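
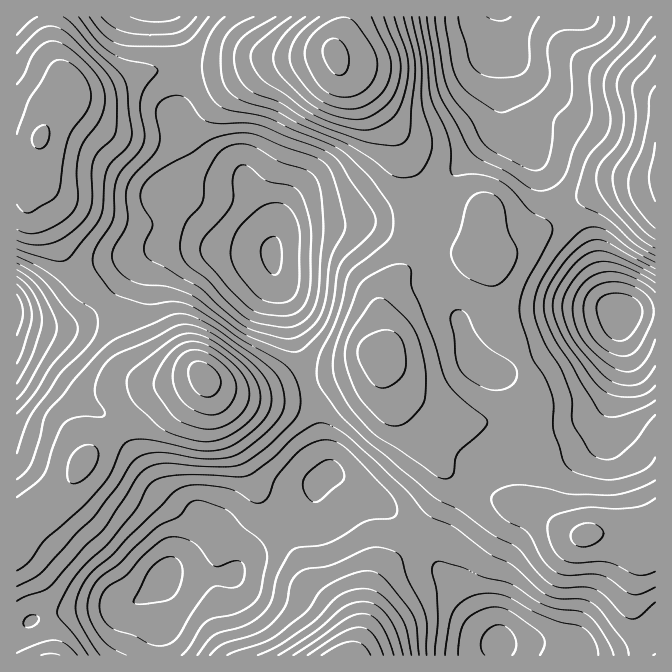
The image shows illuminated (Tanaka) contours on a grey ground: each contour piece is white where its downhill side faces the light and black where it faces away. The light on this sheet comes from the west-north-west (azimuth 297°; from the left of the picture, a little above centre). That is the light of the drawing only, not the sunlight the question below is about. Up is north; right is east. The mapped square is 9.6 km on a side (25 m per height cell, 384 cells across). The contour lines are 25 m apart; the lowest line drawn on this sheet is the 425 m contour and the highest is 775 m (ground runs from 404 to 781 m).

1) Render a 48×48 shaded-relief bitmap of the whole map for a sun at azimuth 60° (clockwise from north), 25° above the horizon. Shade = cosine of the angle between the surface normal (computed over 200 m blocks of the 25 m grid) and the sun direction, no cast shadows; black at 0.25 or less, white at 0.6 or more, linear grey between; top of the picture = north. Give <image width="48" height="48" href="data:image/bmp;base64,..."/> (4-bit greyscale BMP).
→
<image width="48" height="48" href="data:image/bmp;base64,Qk32BAAAAAAAAHYAAAAoAAAAMAAAADAAAAABAAQAAAAAAIAEAAATCwAAEwsAABAAAAAAAAAAAAAAABEREQAiIiIAMzMzAERERABVVVUAZmZmAHd3dwCIiIgAmZmZAKqqqgC7u7sAzMzMAN3d3QDu7u4A////AHib3cuqmGVXiId2d5rN7u26mHZWd1MjV4ib3cqql2VomId2Z4q93dy6mHVVZkIkaHeKzcqZh2Z4h3ZmZnm93dy5h1RERDIkeHeKvLmIh2Z4h2VmZnm93cuodkMzNDM1eHeJu6iIh2Z4hlRWZnm8zLqXZUMiNENEZ3eJqpiJh2Z4dkRXeImru6mHZUMiNFREVoiZmYiZh1VndUVniIiaqph2VVQiNFVEZpmZmImZhlVnZVVoiIiJmZdmVUMzNFZmZ5iImImYhlVmZVZ4iHeJmIdlREQzRWd3eIiIiJmYhmd2ZWeIh3eIh2ZUREVVVoiIiIeIiJmZh4dmVXiId3iIdVVERVZneJmZmHd3iZmZiIdlVXiIh3h2VERVZmeImZqpiHd3eJmph3VURomZh3dkMzRnd4iJmZqZiGZmeJqpdlREV4mYh2VCI0V4iIiImqqYh1VVeJqXZDM0Z4iYdlMiJFeIiIeImqmId1VWeJmGUyNFeIiIdTESNXiIiHd4mqmHdlVWeZh1QzRWeImIZCETV3h4iHeJqqmIdlVXiIdlRERXiZmYdCI0Z4iIiIiJqqmIdlVnd3ZVRERXmrupdCJGeIiZmYiJqqqZiFVWZmVVRERprMy5ZDNGeJmqqYiJq7u6mERVZlZlVEWLzuy5ZDNXiaq6qYeJvM3Kh0RWZmZ2VFe9/+y4VDNXibu6h2aKve3KdkRWZmd3ZWrf/+yoVDRomru5dmeb3v7JdTRVZWeId4z//9ynVDV4m8uoZWis7/24ZDNFVWeIeK3//suXUzV4q8uXZnm97tyoVBEjRWeIiL3/7bqWQjV4q7qHZorN7cuXUwASRniZmb3u3Ll1MiRpqqmGZoq83LqFMgATV5qqmszdy6hjISV5mZh2Z4mru6hjEAAkeaupmrzMuphTETZ4iIdlZ4mqqpdCAAFGiqqZmru6mpdTI1Z3iIdmZ4maqYYwACNXmamZmaqpmYZDJGZ3d3dmeJmZmXUgAEV4iZmZmZmZmYZTNGZmZ3d2eJmZmHUQAGZ4maqpmZiImIZDNFZVVoh2eKqZiGQQAXd4mry6mYiJmHZDRFVEV4h2eKqph2QhI3eJq8y6mHiZmHVEREREV4h3ibupdlQzRHeKu8uph3iZl2VVQzQ0V4iImsy4dUREVXeau6qZh3iZhlVVQyM0Z4mZq8unZURVVWaKqpiZmIiIdURDIRI1Z5mqu7qGVVVlVFaaqYmqqYd3VDMiEBJGeJq8u6h2VmZUQ1eJmZq8uXZlQyIQABNXibvMuodmZmZTM1Z4mavMqGVUQyEQASRom8zcuYd2d2VDM2Z3mrzLl2VEMzIQEkZ5rN3cqYh3dlQzNGZnm826h2VEMzMRI1eKve7bqYh3ZUMzVWZove25h3ZUNEMiNXiazv7bqYh2VERFZlZ5zuypmIdTNEQzRomr3//bmYdVVWZmZmaL3+yqmYZURWVEV5q97//KmYZVZ3dmZmec7tuqqXZVZmZVaJrN7/7LmHZWeIdlVmec7tu6qXVWd3ZmZ5rN7/7LqIZmiYZUVg=="/>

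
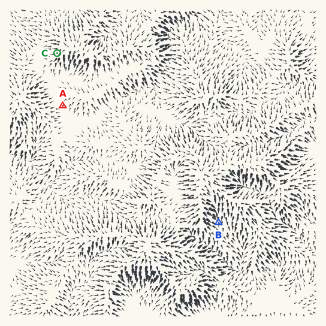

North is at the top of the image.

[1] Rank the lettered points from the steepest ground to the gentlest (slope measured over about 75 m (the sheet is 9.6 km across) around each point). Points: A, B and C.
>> C B A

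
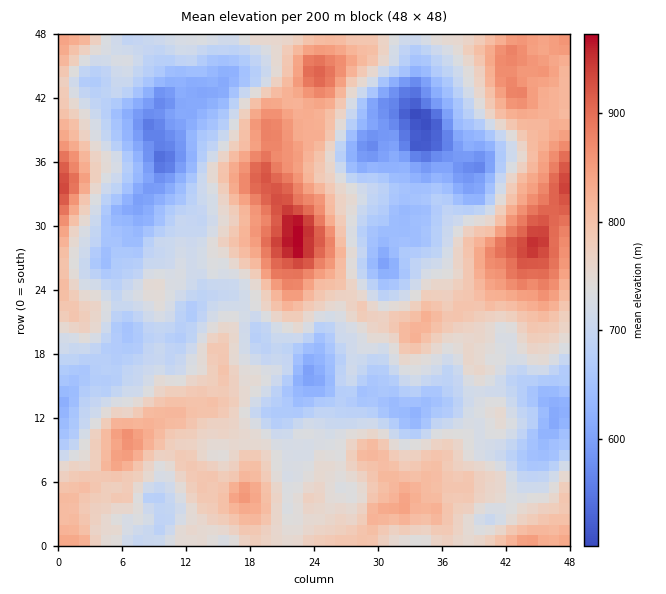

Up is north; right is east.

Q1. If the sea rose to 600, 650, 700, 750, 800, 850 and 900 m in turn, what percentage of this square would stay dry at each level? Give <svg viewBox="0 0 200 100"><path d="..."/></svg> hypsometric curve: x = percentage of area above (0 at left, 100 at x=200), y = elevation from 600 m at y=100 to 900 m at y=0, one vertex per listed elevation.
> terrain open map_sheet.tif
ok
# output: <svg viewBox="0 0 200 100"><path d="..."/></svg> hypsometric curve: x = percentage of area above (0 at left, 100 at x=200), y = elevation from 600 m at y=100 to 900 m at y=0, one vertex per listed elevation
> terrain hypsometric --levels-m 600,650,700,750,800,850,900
<svg viewBox="0 0 200 100"><path d="M192 100l-19-17-35-16-46-17-45-17-27-16-13-17"/></svg>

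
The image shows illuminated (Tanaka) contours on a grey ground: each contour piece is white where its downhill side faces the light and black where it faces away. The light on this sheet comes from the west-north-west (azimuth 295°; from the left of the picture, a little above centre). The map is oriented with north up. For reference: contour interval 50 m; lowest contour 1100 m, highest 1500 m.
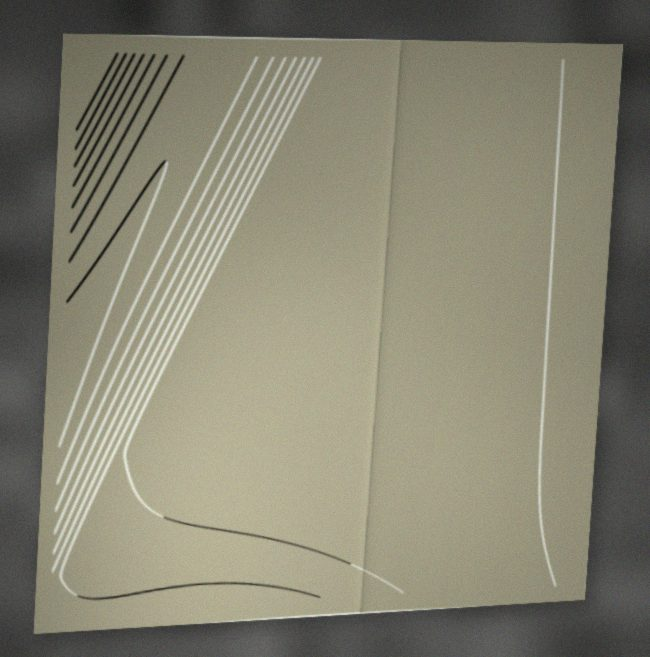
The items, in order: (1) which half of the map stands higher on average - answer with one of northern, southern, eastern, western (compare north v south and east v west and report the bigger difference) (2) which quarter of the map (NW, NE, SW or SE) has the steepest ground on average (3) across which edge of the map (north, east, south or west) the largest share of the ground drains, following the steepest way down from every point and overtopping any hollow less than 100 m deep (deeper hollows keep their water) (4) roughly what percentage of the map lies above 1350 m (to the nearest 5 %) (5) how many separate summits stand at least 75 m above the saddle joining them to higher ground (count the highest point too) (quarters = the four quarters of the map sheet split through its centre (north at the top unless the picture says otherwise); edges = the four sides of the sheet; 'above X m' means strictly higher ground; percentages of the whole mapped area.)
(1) Taken as a whole, the eastern half is higher than the western.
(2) Slopes are steepest in the north-west quarter.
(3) Most of the ground drains across the western edge.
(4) About 85 % of the map lies above 1350 m.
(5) Counting only tops that stand 75 m proud, the map has 2 summits.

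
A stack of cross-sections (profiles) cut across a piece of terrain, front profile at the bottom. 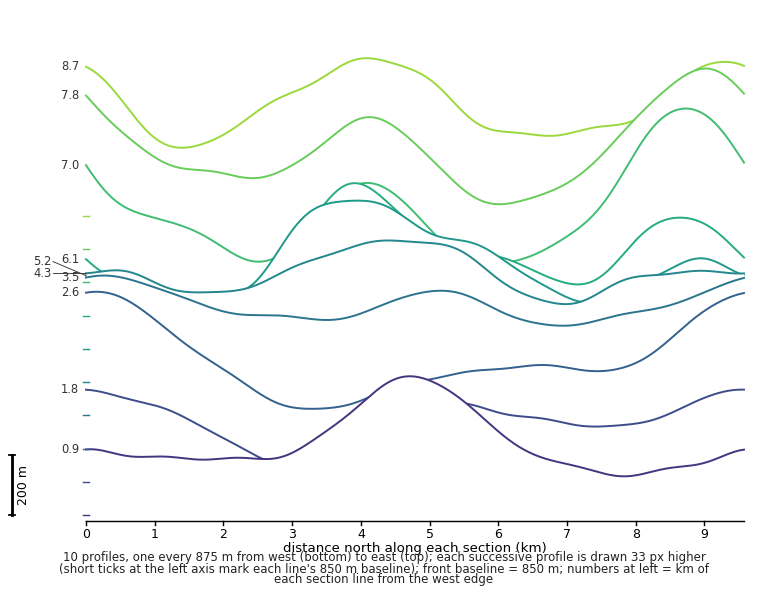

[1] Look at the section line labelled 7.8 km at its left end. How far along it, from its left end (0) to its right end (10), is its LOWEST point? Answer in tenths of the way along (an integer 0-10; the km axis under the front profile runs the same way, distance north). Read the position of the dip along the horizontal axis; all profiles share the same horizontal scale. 6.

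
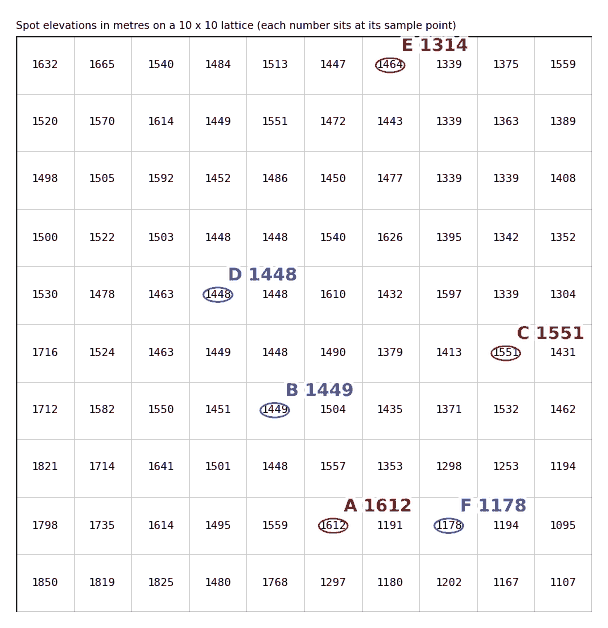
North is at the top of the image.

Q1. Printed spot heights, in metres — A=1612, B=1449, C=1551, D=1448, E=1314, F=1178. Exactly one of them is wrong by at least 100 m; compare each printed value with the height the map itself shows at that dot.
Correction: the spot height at E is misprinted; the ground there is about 1464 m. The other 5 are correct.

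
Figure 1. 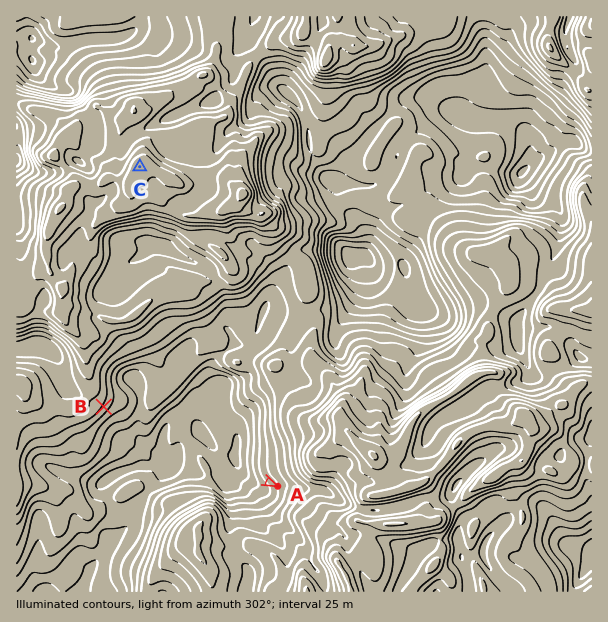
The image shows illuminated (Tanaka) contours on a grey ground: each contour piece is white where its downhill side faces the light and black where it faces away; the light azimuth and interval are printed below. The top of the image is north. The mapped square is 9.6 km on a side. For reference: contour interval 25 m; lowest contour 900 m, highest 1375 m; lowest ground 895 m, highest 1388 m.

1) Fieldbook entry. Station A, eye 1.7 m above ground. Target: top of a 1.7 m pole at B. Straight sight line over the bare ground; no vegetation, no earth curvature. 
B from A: visible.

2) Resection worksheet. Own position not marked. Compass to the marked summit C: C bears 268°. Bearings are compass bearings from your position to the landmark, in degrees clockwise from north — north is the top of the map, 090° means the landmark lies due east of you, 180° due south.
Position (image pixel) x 257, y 163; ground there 1250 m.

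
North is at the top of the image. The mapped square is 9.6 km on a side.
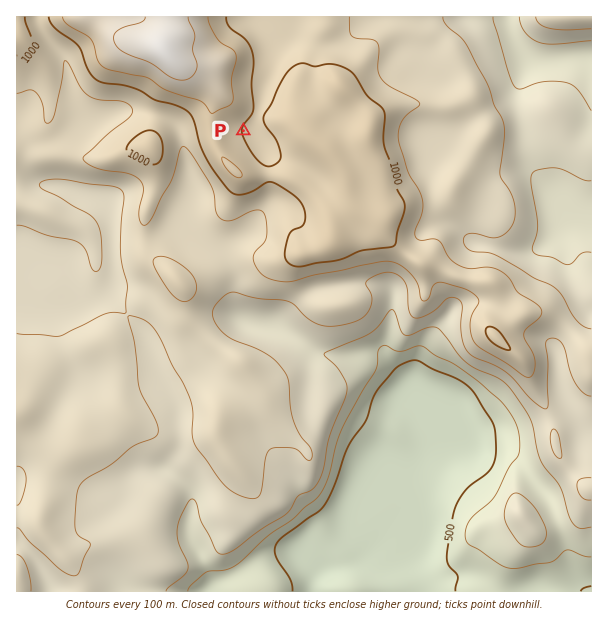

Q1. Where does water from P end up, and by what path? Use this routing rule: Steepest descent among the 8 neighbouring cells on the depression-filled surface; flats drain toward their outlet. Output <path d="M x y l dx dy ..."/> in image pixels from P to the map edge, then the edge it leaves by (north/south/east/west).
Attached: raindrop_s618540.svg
<path d="M243 131l3 0 11-11 0-4 3-5 0-4 1-2 0-4 2-2 1-12 8-15 0-4 1-2 2-10 3-6 18-18 3-6 1-8 2-1"/>
exit: north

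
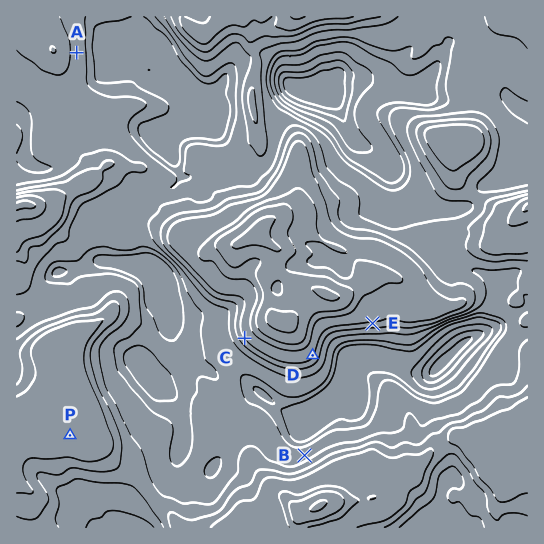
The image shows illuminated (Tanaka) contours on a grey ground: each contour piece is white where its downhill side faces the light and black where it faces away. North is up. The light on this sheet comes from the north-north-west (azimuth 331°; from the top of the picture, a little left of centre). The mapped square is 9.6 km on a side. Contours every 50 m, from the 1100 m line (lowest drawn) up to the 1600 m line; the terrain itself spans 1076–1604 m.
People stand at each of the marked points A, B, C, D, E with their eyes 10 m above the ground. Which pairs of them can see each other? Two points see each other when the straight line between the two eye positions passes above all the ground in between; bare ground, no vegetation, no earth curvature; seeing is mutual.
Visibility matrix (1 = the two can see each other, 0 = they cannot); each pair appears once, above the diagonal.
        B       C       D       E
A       0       0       0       0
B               1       1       1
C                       0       0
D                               1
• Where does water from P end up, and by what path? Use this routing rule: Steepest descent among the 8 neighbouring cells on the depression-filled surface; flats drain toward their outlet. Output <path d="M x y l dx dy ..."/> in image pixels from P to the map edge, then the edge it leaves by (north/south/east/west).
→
<path d="M70 435l0 4-4 6 0 20 4 4 4 9 0 13 13 16 2 3 0 5 9 11 0 1"/>
exit: south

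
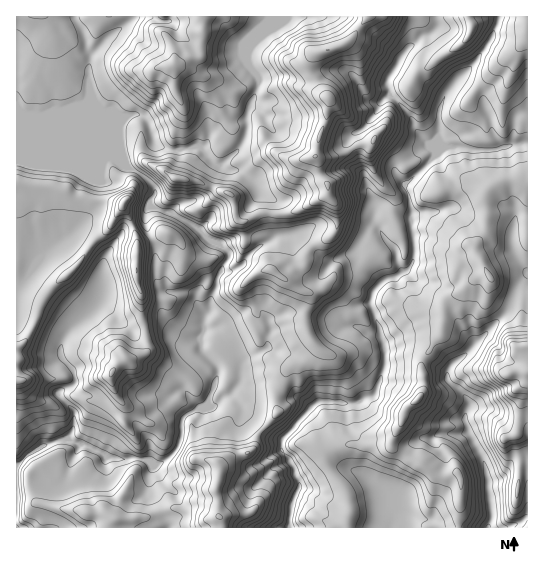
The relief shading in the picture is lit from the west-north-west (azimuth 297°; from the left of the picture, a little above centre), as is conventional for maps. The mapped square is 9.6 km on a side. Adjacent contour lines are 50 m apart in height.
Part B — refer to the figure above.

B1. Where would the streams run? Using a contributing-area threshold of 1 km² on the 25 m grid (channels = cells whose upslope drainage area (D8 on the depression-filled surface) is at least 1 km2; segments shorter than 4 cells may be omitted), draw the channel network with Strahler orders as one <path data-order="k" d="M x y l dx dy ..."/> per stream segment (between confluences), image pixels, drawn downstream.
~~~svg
<path data-order="1" d="M389 499l0 7 5 11 0 5-3 5"/><path data-order="1" d="M151 469l-5-6"/><path data-order="3" d="M146 463l-4-4-4 0-1-1-7 0-1 1-23-1-5-5-6-3-2 0-7-4-8 0-4-4-17-1"/><path data-order="3" d="M57 441l-8 4-7 0-3 1-8 7-1 0-11 10 0 3-2 4 0 47"/><path data-order="3" d="M195 410l-4 3-2 0-7 8 0 14-3 6 0 4-4 6-9 10-5 2-15 0"/><path data-order="1" d="M183 390l14 15-2 5"/><path data-order="1" d="M474 345l-11 12-6 4-8 8-2 2 0 10 6 5 1 0 13 13 2 3 0 5-3 4-1 10 2 4 0 5 16 29 2 8 1 2 0 4 1 1 0 7 2 1 0 15 1 1 0 8 1 1 0 14-2 4 0 2"/><path data-order="1" d="M267 339l0 8-2 3-11 5-5 2-8 8 0 14-2 2 0 2-8 10-5 4-3 0-13 13-13 0"/><path data-order="3" d="M381 337l4 8 0 22-2 2-4 14-2 4-2 7-2 3-6 0-12 6-16 0-1-1-20 0-3 1-18 19-2 4-12 12-1 3 0 10 7 7 0 3 4 4 1 2 0 6 5 9 0 5-8 16 0 8-1 2 0 14"/><path data-order="1" d="M369 333l2 1 7 0 3 3"/><path data-order="3" d="M205 318l0 3-2 1 0 9-1 2 0 18 15 15 1 3 0 6-1 2 0 2-3 3-3 13-14 15"/><path data-order="1" d="M195 297l0 4 10 10 0 7"/><path data-order="1" d="M102 294l0 4-5 9-11 11-8 5-8 8-4 4-4 7-1 9 1 2 1 6 6 6 6 12 0 6-8 6-5 1-3 3 0 2 2 3 13 13 0 16-4 8-3 0-10 6"/><path data-order="3" d="M219 274l-2 5 0 8-6 10 0 4-1 1 0 8-5 8"/><path data-order="3" d="M401 273l-4 4-3 0 0 1-5 0-6 3-10 10 0 3-2 1-1 10 3 4 0 2 2 4 0 4 3 4 1 8 2 2 0 4"/><path data-order="1" d="M514 253l7 10 4 4 2 7"/><path data-order="1" d="M51 249l-5 5-1 0-2 5-4 7-22 23"/><path data-order="1" d="M278 235l-9 7-10 4-5 5-1 0-7 7-1 4-6 5-4 2-2 2-11 0-3 3"/><path data-order="1" d="M366 234l8-9 0-2 1 0"/><path data-order="2" d="M375 223l4 4 4 10 12 13 2 3 0 8 4 6 0 6"/><path data-order="2" d="M411 214l0 15 3 5 0 24-4 9-4 4-5 2"/><path data-order="1" d="M421 213l-8 0-2 1"/><path data-order="1" d="M374 209l0 13 1 1"/><path data-order="1" d="M258 189l-4-7-11-9-2-2-10 0-1-1-3 0-6-5"/><path data-order="3" d="M137 171l16 14 2 5 0 4-4 4 0 4 8 8 3 1 5 0 3 3 3 0 8 4 2 3 15 6 9 10 8 2 14 14 0 6-6 6-1 4-3 2 0 3"/><path data-order="3" d="M130 165l7 6"/><path data-order="2" d="M221 165l-4 0-3-2-7-6 0-2-1 0-7-6-29 1-1-1-4 0-6-3-6-7 0-4-2-1-1-8-3-5-5-6-4 0-1-1-3 0-11 11-1 2 0 3 1 1 0 11 2 1 0 7 2 4 3 11"/><path data-order="2" d="M427 165l-21 20 0 5 3 4 0 4 1 1 1 15"/><path data-order="1" d="M89 161l22 0 11 8 3 0 4 2 8 0"/><path data-order="2" d="M122 157l8 8"/><path data-order="2" d="M433 149l0 5-6 11"/><path data-order="2" d="M113 147l9 10"/><path data-order="1" d="M501 147l-4 3-26 0-1-1-7 0-1-2-13 2-7 5-5 1-10 10"/><path data-order="1" d="M103 138l10 9"/><path data-order="1" d="M86 137l27 10"/><path data-order="1" d="M263 115l-5-5-5-3-3 0-1 2"/><path data-order="2" d="M249 109l-2 8-1 1 1 11-1 1 0 5-3 4 0 3-8 11-13 12-1 0"/><path data-order="1" d="M381 101l5-4 5 0 3 1"/><path data-order="2" d="M394 98l16 17 3 6 0 4 1 2 19 22"/><path data-order="1" d="M462 75l-15 16-5 11-1 7-2 1 0 24-4 8 0 3-2 4"/><path data-order="1" d="M407 49l-6 8-4 9-10 13 0 7 2 1 0 3 5 8"/><path data-order="1" d="M270 34l-4 3-15 14 0 12 8 12 0 11-2 3-2 6-4 6 0 2-2 3 0 3"/><path data-order="1" d="M121 29l-12 8-18 17-1 3 0 9-1 1 0 10 2 4 3 10 3 4 0 3 4 5 1 6 4 6 0 3 3 4 0 3 2 4 0 2 3 4 0 3 7 13 1 6"/>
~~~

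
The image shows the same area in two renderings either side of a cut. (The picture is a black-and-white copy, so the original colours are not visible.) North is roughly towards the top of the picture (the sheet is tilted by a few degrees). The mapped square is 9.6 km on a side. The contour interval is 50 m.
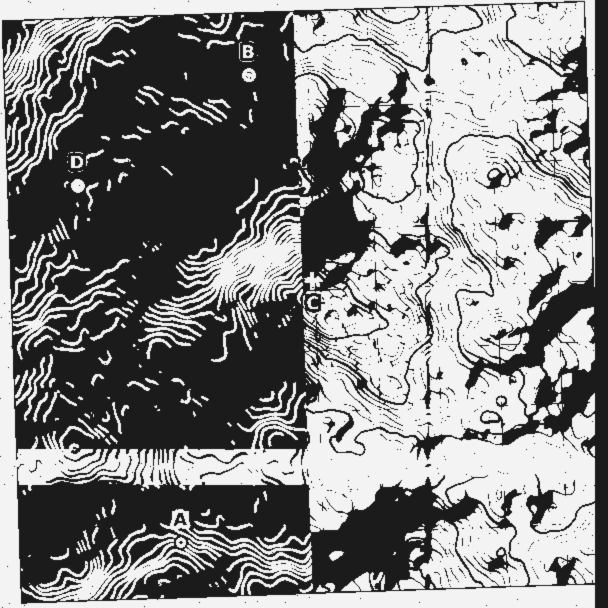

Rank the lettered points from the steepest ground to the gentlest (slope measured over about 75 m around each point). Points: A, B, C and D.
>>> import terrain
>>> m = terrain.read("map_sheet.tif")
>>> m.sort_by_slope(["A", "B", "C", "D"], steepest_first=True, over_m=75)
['A', 'B', 'C', 'D']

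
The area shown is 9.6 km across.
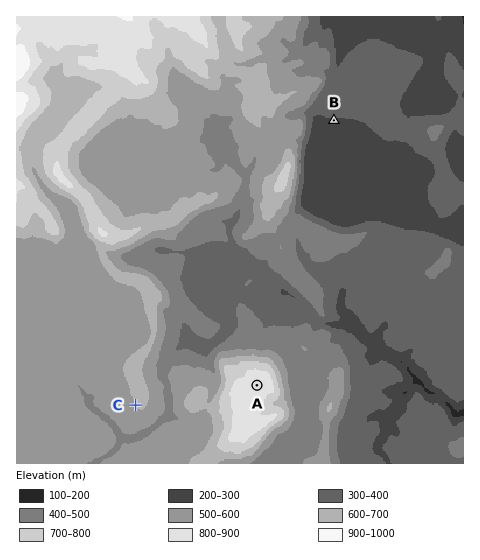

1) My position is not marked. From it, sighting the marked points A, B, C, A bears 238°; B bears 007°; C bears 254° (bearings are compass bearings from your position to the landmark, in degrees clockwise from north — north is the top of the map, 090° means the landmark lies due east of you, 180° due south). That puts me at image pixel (305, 356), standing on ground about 490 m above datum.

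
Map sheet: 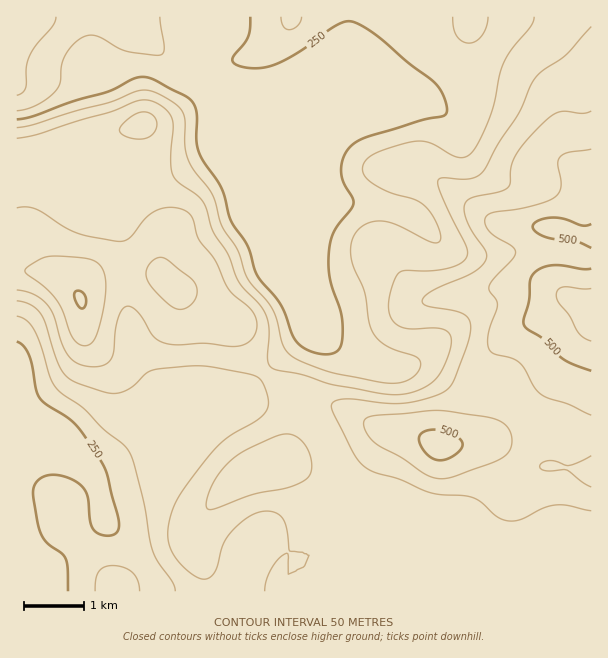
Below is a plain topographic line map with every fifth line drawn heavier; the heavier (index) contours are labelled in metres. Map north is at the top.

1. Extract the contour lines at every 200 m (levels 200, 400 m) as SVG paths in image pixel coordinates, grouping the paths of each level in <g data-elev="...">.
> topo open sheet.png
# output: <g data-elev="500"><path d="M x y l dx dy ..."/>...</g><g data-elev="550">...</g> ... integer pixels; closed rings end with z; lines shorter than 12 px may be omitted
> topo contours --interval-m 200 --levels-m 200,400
<g data-elev="200"><path d="M160 17l4 30-2 7-7 1-27-3-9-4-21-12-8-1-6 2-10 7-9 12-4 10-1 17-5 9-9 7-10 6-10 4-9 2"/></g><g data-elev="400"><path d="M207 509l8 0 40-15 33-6 17-8 5-6 2-7-2-11-4-10-10-10-6-2-6 0-14 5-30 14-14 12-11 15-8 18-1 6z"/><path d="M17 290l16 4 13 9 8 12 7 27 6 12 8 8 12 4 15 0 5-3 4-4 3-8 3-30 5-11 4-4 6 1 6 6 17 25 6 4 9 2 34-1 26 3 9 0 6-2 6-4 4-5 2-6 0-8-3-8-26-25-13-28-17-21-6-21-7-8-15-3-14 3-10 8-17 20-4 3-6 0-39-7-15-7-29-18-9-2-10 1"/><path d="M131 138l13 1 9-5 4-9-1-5-3-4-6-4-7 0-8 4-9 7-3 5 0 4 3 3z"/><path d="M591 111l-9 2-21-2-10 5-20 19-14 18-6 12-1 18-2 5-10 4-25 5-8 6-1 7 2 9 7 13 12 19 2 4-1 5-4 6-8 6-40 18-9 6-3 4 1 4 5 2 33 7 6 3 3 5 1 9-3 14-13 34-5 9-13 8-27 7-21 1-44-4-10 2-3 3-1 3 3 7 22 43 7 9 11 6 25 7 33 14 41 5 9 5 15 14 10 4 14-2 22-11 12-3 12 0 24 6"/></g>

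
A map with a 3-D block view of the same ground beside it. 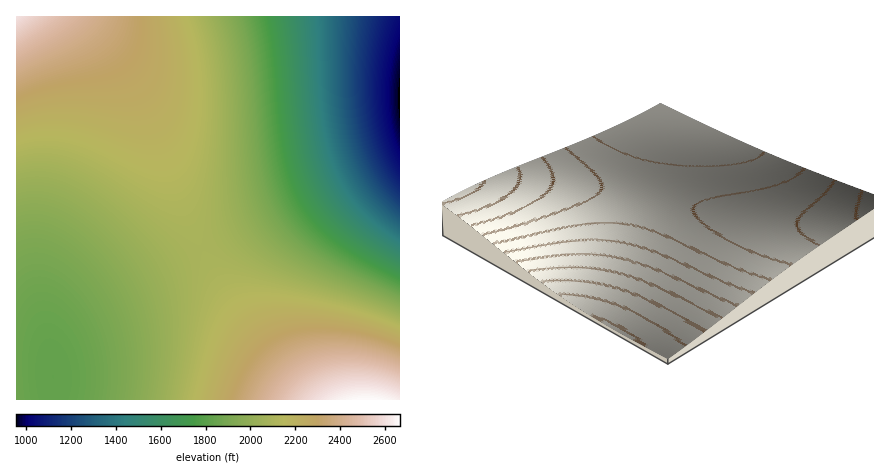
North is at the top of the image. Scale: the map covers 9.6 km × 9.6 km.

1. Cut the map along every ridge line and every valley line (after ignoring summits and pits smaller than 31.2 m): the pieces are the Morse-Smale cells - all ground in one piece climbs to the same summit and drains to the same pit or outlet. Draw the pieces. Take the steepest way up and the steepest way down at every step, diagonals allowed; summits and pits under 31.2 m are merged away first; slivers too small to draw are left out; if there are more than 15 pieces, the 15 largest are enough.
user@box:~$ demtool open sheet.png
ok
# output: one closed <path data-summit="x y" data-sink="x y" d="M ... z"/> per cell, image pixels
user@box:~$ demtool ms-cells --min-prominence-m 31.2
<path data-summit="16 16" data-sink="400 98" d="M400 16l-323 0 37 40 26 38 15 34 29 82 18 38 148-75 50-23z"/><path data-summit="16 16" data-sink="54 376" d="M76 16l-60 0 0 342 26 3 6 2 4 6 0-23 5-12 9-10 42-27 93-49-22-52-24-68-15-34-26-38z"/><path data-summit="368 400" data-sink="400 98" d="M400 151l-50 22-148 75 18 34 25 38 38 48 31 32 86 0z"/><path data-summit="368 400" data-sink="54 376" d="M202 248l-94 49-42 27-9 10-5 12 0 23-4-6-6-2-26-2 0 41 296 0-29-32-38-48-25-38z"/>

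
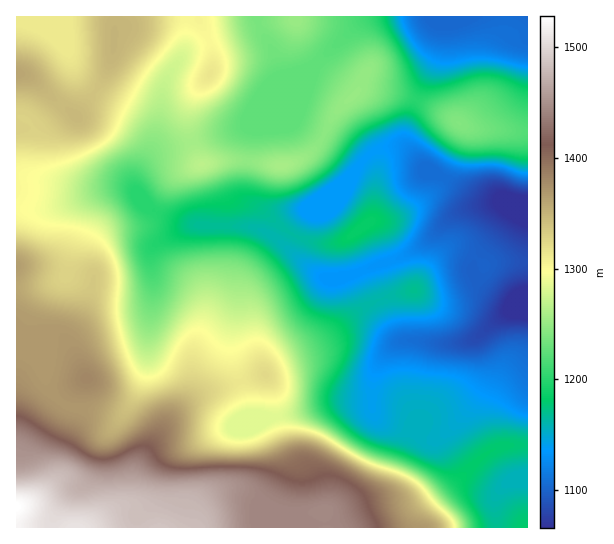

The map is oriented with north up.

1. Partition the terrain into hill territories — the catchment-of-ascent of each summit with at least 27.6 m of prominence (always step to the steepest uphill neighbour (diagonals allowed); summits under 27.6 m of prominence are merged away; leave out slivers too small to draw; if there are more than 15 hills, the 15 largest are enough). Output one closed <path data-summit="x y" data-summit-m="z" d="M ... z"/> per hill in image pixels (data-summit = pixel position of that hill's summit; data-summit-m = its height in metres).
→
<path data-summit="17 506" data-summit-m="1528" d="M465 16l-207 0 1 11 14 24 8 26 30-7-50 49-32 13-62 16-12 5-12 13-7 12 1 15-8-5-19 0-57 20-37 1 1 319 511-1 0-313-27-13-15 2-15-6-24-18-20-10-18-20-4-8 0-10 4-14 30-66 2-24 6-4z"/><path data-summit="17 73" data-summit-m="1360" d="M257 16l-240 0-1 191 10 2 27-1 57-20 19 0 6 4 1-14 4-8 15-17 12-5 62-16 32-13 48-48-28 6-8-26-14-24z"/><path data-summit="459 123" data-summit-m="1241" d="M527 16l-61 0-21 8-4 3-1 18-4 14-20 40-11 32 2 14 20 24 20 10 32 22 22 0 26 12z"/>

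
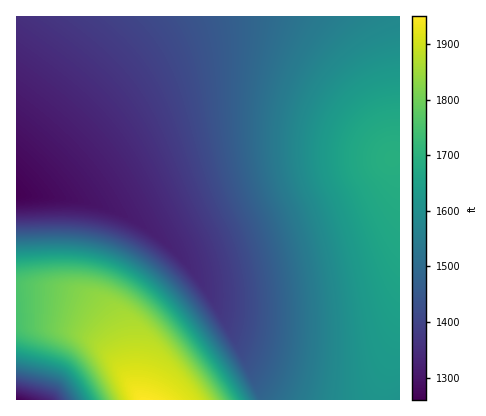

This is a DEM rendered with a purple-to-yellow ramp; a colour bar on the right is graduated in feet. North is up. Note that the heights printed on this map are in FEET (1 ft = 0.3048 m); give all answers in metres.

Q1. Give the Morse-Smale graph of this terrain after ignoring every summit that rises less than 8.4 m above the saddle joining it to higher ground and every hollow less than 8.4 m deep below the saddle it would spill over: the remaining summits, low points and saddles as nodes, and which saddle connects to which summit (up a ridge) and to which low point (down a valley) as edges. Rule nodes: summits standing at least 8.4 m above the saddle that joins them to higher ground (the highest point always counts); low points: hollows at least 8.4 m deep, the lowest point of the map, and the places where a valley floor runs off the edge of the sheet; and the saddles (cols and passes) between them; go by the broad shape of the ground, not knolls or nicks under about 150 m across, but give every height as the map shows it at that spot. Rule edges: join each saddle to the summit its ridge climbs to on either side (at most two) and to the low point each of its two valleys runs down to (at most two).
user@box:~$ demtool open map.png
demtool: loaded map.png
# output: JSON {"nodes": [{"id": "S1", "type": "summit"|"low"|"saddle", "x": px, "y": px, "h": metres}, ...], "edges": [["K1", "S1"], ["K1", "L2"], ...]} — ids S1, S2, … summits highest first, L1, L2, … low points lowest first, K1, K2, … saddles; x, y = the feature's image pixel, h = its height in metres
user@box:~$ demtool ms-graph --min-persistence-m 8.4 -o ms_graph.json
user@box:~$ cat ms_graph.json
{"nodes": [
{"id": "S1", "type": "summit", "x": 144, "y": 400, "h": 594},
{"id": "S2", "type": "summit", "x": 392, "y": 158, "h": 516},
{"id": "L1", "type": "low", "x": 16, "y": 400, "h": 384},
{"id": "L2", "type": "low", "x": 18, "y": 194, "h": 384},
{"id": "K1", "type": "saddle", "x": 16, "y": 286, "h": 535},
{"id": "K2", "type": "saddle", "x": 262, "y": 400, "h": 453}],
"edges": [["K1", "S1"], ["K1", "L2"], ["K1", "L1"], ["K2", "S1"], ["K2", "S2"], ["K2", "L2"]]}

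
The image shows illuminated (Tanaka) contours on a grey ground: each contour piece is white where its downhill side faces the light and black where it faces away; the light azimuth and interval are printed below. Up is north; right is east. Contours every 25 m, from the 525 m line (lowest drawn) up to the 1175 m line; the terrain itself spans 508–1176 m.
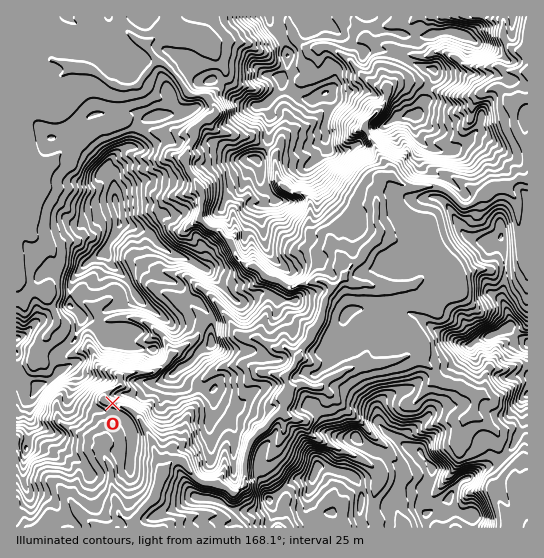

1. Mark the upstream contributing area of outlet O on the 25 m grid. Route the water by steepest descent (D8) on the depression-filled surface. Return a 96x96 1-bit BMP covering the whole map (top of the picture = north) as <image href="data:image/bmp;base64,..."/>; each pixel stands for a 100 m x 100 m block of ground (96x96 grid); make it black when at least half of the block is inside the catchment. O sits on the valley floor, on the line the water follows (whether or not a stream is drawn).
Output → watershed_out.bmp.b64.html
<image width="96" height="96" href="data:image/bmp;base64,Qk2+BAAAAAAAAD4AAAAoAAAAYAAAAGAAAAABAAEAAAAAAIAEAAATCwAAEwsAAAIAAAAAAAAA////AAAAAAAAAAAAAAAAAAAAAAAAAAAAAAAAAAAAAAAAAAAAAAAAAAAAAAAAAAAAAAAAAAAAAAAAAAAAAAAAAAAAAAAAAAAAAAAAAAAAAAAAAAAAAAAAAAAAAAAAAAAAAAAAAAAAAAAAAAAAAAAAAAAAAAAAAAAAAAAAAAAAAAAAAAAAAAAAAAAAAAAAAAAAAAAAAAAAAAAAAAAAAAAAAAAAAAAAAAAAAAAAAAAAAAAAAAAAAAAAAAAAAAAAAAAAAAAAAAAAAAAAAAAAAAAAAAAAAAAAAAAAAAAAAAAAAAAAAAAAAAAAAAAAAAAAAAAAAAAAAAAAAAAAAAAAAAAAAAAAAAAAAAAAAAAAAAAAAAAAA8AAAAAAAAAAAAAAB8AAAAAAAAAAAAAAD8AAAAAAAAAAAAAAH/+AAAAAAAAAAAAAH//AAAAAAAAAAAAAH//gAAAAAAAAAAAAH//4AAAAAAAAAAAAP//8AAAAAAAAAAAA////AAAAAAAAAAAA////gAAAAAAAAAAA////wAAAAAAAAAAAf///4AAAAAAAAAAAP///+AAAAAAAAAAAH///+AAAAAAAAAAAH///+AAAAAAAAAAAD///+AAAAAAAAAAAD///+AAAAAAAAAAAD///8AAAAAAAAAAAD///8AAAAAAAAAAAP///4AAAAAAAAAAAP///wAAAAAAAAAAAP///AAAAAAAAAAAAP//+AAAAAAAAAAAAP//+AAAAAAAAAAAAH//4AAAAAAAAAAAAH//AAAAAAAAAAAAAD+cAAAAAAAAAAAAAB8AAAAAAAAAAAAAAAYAAAAAAAAAAAAAAAAAAAAAAAAAAAAAAAAAAAAAAAAAAAAAAAAAAAAAAAAAAAAAAAAAAAAAAAAAAAAAAAAAAAAAAAAAAAAAAAAAAAAAAAAAAAAAAAAAAAAAAAAAAAAAAAAAAAAAAAAAAAAAAAAAAAAAAAAAAAAAAAAAAAAAAAAAAAAAAAAAAAAAAAAAAAAAAAAAAAAAAAAAAAAAAAAAAAAAAAAAAAAAAAAAAAAAAAAAAAAAAAAAAAAAAAAAAAAAAAAAAAAAAAAAAAAAAAAAAAAAAAAAAAAAAAAAAAAAAAAAAAAAAAAAAAAAAAAAAAAAAAAAAAAAAAAAAAAAAAAAAAAAAAAAAAAAAAAAAAAAAAAAAAAAAAAAAAAAAAAAAAAAAAAAAAAAAAAAAAAAAAAAAAAAAAAAAAAAAAAAAAAAAAAAAAAAAAAAAAAAAAAAAAAAAAAAAAAAAAAAAAAAAAAAAAAAAAAAAAAAAAAAAAAAAAAAAAAAAAAAAAAAAAAAAAAAAAAAAAAAAAAAAAAAAAAAAAAAAAAAAAAAAAAAAAAAAAAAAAAAAAAAAAAAAAAAAAAAAAAAAAAAAAAAAAAAAAAAAAAAAAAAAAAAAAAAAAAAAAAAAAAAAAAAAAAAAAAAAAAAAAAAAAAAAAAAAAAAAAAAAAAAAAAAAAAAAAAAAAAAAAAAAAAAAAAAAAAAAAAAAAAAAAAAAAAAAAAAAAAAAAAAAAAAAAAAAAAA="/>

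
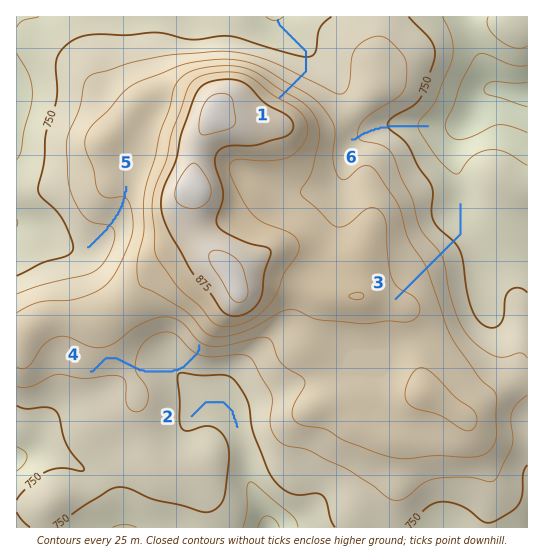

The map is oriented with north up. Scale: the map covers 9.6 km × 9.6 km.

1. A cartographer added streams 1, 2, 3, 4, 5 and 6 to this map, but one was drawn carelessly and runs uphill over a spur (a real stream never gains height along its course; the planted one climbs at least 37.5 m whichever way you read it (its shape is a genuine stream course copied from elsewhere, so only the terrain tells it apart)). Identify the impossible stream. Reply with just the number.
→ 4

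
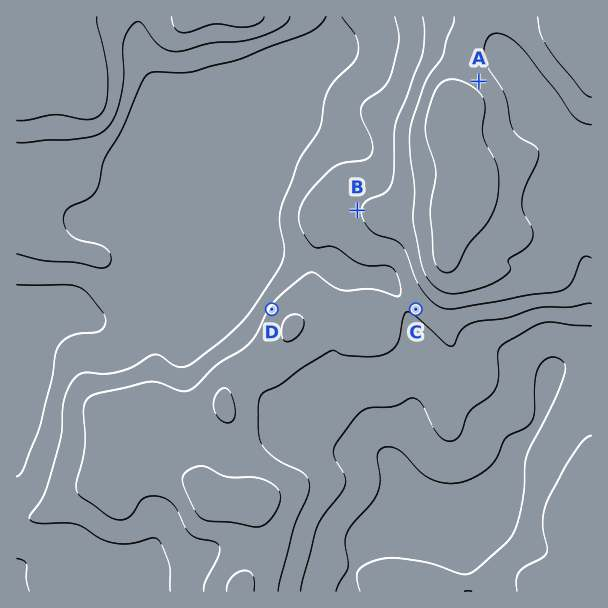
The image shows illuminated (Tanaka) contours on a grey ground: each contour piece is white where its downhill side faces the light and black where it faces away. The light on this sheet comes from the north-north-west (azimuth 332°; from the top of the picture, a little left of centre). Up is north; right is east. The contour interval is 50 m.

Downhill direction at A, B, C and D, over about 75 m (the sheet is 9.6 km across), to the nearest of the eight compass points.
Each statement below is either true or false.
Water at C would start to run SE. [false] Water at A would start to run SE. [false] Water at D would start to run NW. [true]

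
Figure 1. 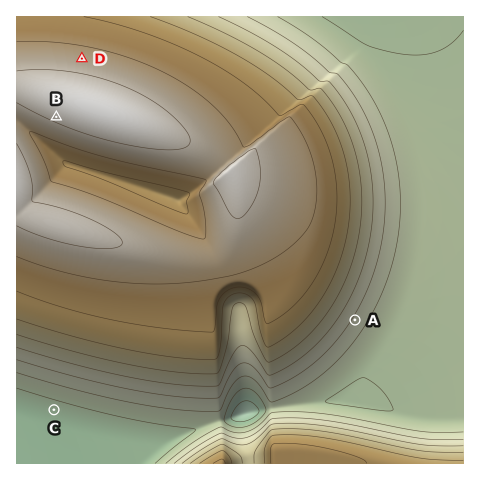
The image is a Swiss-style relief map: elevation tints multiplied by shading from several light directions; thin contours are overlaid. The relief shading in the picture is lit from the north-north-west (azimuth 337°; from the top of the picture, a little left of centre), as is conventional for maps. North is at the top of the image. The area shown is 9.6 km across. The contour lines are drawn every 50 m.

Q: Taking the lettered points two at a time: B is higher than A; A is lower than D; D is higher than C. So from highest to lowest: B D A C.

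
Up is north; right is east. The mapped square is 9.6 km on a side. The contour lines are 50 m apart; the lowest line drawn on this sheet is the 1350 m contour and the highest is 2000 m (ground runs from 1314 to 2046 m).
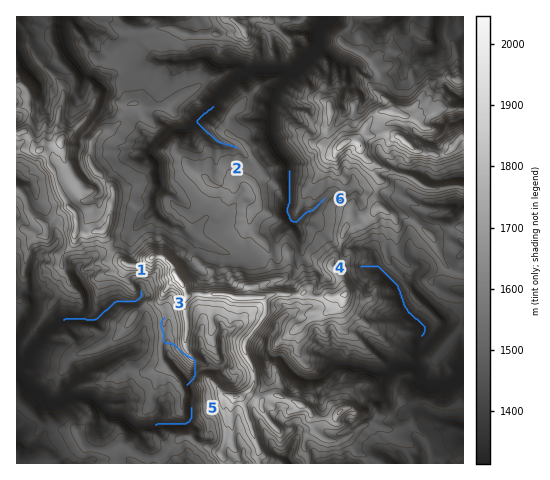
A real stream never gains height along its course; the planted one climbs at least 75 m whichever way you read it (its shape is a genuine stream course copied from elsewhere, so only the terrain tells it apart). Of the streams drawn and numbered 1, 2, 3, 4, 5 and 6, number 3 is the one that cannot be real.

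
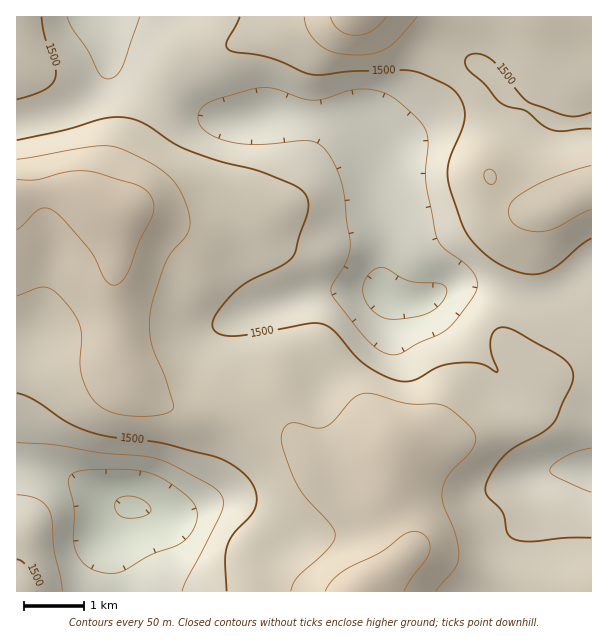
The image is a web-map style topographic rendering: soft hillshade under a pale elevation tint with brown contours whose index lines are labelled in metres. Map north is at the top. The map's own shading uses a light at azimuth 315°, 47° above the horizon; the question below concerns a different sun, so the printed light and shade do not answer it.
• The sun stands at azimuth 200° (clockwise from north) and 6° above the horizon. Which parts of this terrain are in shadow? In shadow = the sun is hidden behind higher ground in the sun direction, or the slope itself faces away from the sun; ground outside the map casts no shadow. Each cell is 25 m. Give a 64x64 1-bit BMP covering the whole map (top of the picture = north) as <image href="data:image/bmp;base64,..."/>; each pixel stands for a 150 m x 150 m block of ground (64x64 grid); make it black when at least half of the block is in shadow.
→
<image width="64" height="64" href="data:image/bmp;base64,Qk0+AgAAAAAAAD4AAAAoAAAAQAAAAEAAAAABAAEAAAAAAAACAAATCwAAEwsAAAIAAAAAAAAA////AAAAAAAAAAAAAAAAAAAAAAAAAAAAAAAAAAAAAAAAAAAAAAAAAAAAAAAAAAAAAAAAAAAAAAAAAAAAAAAAAAAAAAAAAAAAAAAAAAAAAAAAAAAAAAAAAAAAAAAAAAAAAAAAAAAAAAAAAAAAAAAAAAAAAAAAAAAAAAAAAAAAAAAAAAAAAAAAAAAAAAAAAAAAAAAAAAAAAAAAAAAAAAAAAAAAAAAAAAAAAAAAAAB4AAAAAAAAAPgAAAAAAAAB+AAAAAAAAAH4AAAAAAAAA/gAAAAAAAAD+AAAAAAAAAfwAAAAAAAAB/AAAAAAAAAP8AAAAAAAAB/wAAAAAAAAP/AAAAAAAAA/8AAAAAAAAB+AAAAAAAAABgAAAAAAAAAAAAAAAAAAAAAAAAAAAAAAAAAAAAAAAAAAAAAAAAAAAAAAAAAAAAAAAAAAAAAAAAAAAAAAAAAAAAAAAAAAAAAAAAAAAAAAAAAAAAAAAAAAAAAAAAAAAwAAAAAAAMAPgAAAAAAA/8+A4AAAAAD/z4/wAAAAAP/Hn/AAAAAA/8Of8AAAAAB/wA/wAAAAAD/AB4AAAAAAA8AAAAAAAAAAAAAAAAAAAAAAAAAAAAAAAAAAAAAAAAAAAAAAAAAAAAAAAAAAAAAAAAAAAAAAAAAAAAAAAAAAAAAAAAAAAAAAAAAAAAAAAAAAAAAAAAAAAA=="/>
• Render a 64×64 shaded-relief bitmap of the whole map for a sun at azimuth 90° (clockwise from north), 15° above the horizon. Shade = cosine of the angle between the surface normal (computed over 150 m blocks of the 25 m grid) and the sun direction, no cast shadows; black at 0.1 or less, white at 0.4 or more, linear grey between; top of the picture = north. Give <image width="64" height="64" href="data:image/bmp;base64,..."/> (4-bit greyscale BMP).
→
<image width="64" height="64" href="data:image/bmp;base64,Qk12CAAAAAAAAHYAAAAoAAAAQAAAAEAAAAABAAQAAAAAAAAIAAATCwAAEwsAABAAAAAAAAAAAAAAABEREQAiIiIAMzMzAERERABVVVUAZmZmAHd3dwCIiIgAmZmZAKqqqgC7u7sAzMzMAN3d3QDu7u4A////AKrN7cqZiHZmZlVURFVnZlVDNFeJq7zMzLqpiHd3d3d3ms3uy5mHZmZmVUREVmd2ZUQ0Vniaq8zMu6qYiHd3d3eazu7LmYdmZmZUQzRWd3dmVERFZ4mavMzLupmIiId3d5rO/tuph2ZmZlQzNFZ4h3ZVVVVmZ4mrzMzLqYiIh3d3ms7+26mHZmZmQyIjVoiIdmVVVVVmeJvN3cupiIiIiIia3v/cqYd2ZmZCERNWiIh2ZmZmVVVnm83ty6mIiIiIiJrO/+y6mHd3dkIQEkZ4h3ZmZmZmZmeKzd3LqYiIiIiIms3u7bqYh3d2QhESRWd3dmZmZmZmd5rN3cqZmIiIiIiZvO7typmId2VDISI0VmZmZmdmZneImrzcupmZmIiImYms3u3KmYh2ZUMzMzRFVmZmd2ZmeImrzMy5mZmZiJmZiavN3LqZh3ZUQzRERERVVmd3ZmZ4mqvMzLqZmZmZmZmZq8zLupiHZURERVRERFVWZ3dmZniaq8zMuqqqqZmZqpmqu7qZiHdlQ0RVVVREVVZ3d2ZmeJqrvMy7u7upmZqqiZqqmYiId2VERVZmVVVVZnh3ZmZ3mau7u7u7u6qZmqmImZiHd3d3ZVRVZmZlVWZneHdmZmeJqqq7vMy7qqqqmYiIh3Znd3dmVWZ3dmZmZmeId2ZmZ4mqqqu8zLuqqqqZiId3ZmZ3d3Zmd3d3Zmd3d4h3ZmZniaqqqru7uqqqqpmId2ZmZnd3d3d4iHd3d3d4iHdmZmeJqqqqu7uqmaqqmYd2ZVZmZ3d4iIiIiHd3d4iIdmZmeJmZmqqqqqmZmaqZd3ZVVWZneIiIiIiIiIiIiZh2ZmZ4mZmaqqqqmZmZmpl3ZlVVVmeImZmYiIiIiIiZmHZmZ4mZiImqqqmZiImZmXdmVVVmd4iaqZiIiIiIiJmYdmZ4mpmHiaqqmYiIiJmZd2ZlVWZniaqqmYiIiIiJmZh2Z4mqmHZ4mqqZiIiImZl3ZmZVZmeJq7qZiIiIiImZmHd4mrqXZmiZmZiIiIiZmXdmZlVmZ4m7upmIiIh4iJmYiImruodVZ4mZiIiIiImZd2ZmVVZnmru6qYiIiHeImYiJq8y5dlVneIiIiIiIiZh3ZmZVVmibzLqpiIiHd4iIiJq83Ll2VWZ3d3eIiIiIiHdmZlVVaKvMuqmYiId3eIiIm83cqHZWZmZnd4iIiIiId3ZmVVVoq8y6qZmYh3d3d4is3tyodmZVVVZ3iIiIiIiId2ZVVXiszLqqqpmIh3d3eKze3Kh3ZlRERWeIiIiIiIh3ZlVVeazLuqqqqpmIh3d4rN7bqId2VDM1Z4iIiIiImIdmVVZ5vMuqmaqqqpmIh4is3cuYiHZUMjRniIiIiIiZh2ZVVnm8y6mZqruqqZmYiazdypiIh2QyJFZ4iIiId5mHZlVWebzLqYmaqqqpmZmZrN3KmHiIdkMjRneIiIh3mZdmVVZ5vMypiZqqqZmZqZq83cqHd3iHUzNFZ3iJmIiZmHZVVnm83LmZmqqZmZmZqrzdyodmeIdkM0VneJmpiJmYdlVmebzcuZmaqpmZmZmavN3Kh2Z3d1QzRWd4mqqZmZh2VmZ5vNy6mZqqmZmZmaq83cqXZmd2VDNGZ3iau6qZmHZWZnmszLqZmqqZmJmaqrvMypdmZmVDNFZ3eJq7upmYdmZmeKzMuqmaqpmImaqru7u6l3ZmVDM0Vnd4iau7mZh2Zmd4q8zLqqqpmIiZq7u7u7qYdmZDMzRWd3iJq7uZmHZmZ4irzMy6qpmIiJmrvMu7qYh3ZUMiNWZ3d4iaqpmYdmZ3iJq8zLuqmYiImau8zLupiHZlMiI1Z3d3eImZmYd2Z3iJmrzcy6mYiIiZqrzMy6mIdlQyIkZ3d3d3iIiZh3d3iJmavMzLqYiIiZmqu8zLqYd2UyEjRniId3d3eIiHd3iZmZq8zLqZiImZmZqrvMuph3ZDISNWiIiHd3d3h3d3iJmZmru7qpmZmZmZmaq7u6mIdkMRI1aImIiHd3d3dnd4iZmqu7qpmZmZmZmZmqu6qYh1QyEjVomZiIh3d3ZmZ3eImaqrqqqqqZmZiImZqqqpmHVDIiNWiJmZiId3dmZmZ3iZqqqqqqqqmIiIiImqqpmYdUMyM1Z4mZmYh3d3d2Zmd4mqqqq7u6mYh3d4iZqpmZhlRDM0VniZmZiIiHd3d2ZniZqqqrzLqZiHd3eImZmZh2VUREVXiJmZmIiIiIiHd2d4mZmqvMupmId3d3iZmZh2ZVVVVWeImZmIiIiIiIiHd3iIiZq7u6mZiHZneJmZiHZVVVVmeIiIiIiIiJmZmZmId3eIiaqqqZmYdmZ4mZmHZVVVZmd4iIiId3iImZmqqph3Z3eJmZmZmZh2ZniamYdmVVZnd4iYh3d3eIiZmqu7qYZmZ3iJmZmZmHZmeJqZh3ZmZneIiIh3d3d4iJmau8y5hmZmeIiIiZmIdmZ4mZiIiHd3iIiIiHd3d3iImaq7zLmGZWZ3d3iIiIh2Zmd4iIiZmIiIiIiHd3d3iIiaq7zLuXZmZmd3d3iIh3ZmZmd4iaqqmZmZiHd2d3iIiJq7zMupdmZmZnd3d4h3dmZVVmeau7upmZiId3Z3eIiIqrzMu6h2ZmZmd3d3d3ZmZURFZ5q8zLqZiIh3dnd4iIirzdy6mHZmZmd3Znd3dmZVQzRXm8zcupmIiHd2Z3iIiKvN3bqYdmZnd3ZmZ3dmZlUyI1ebzNzLqYiId3Z3iIiI"/>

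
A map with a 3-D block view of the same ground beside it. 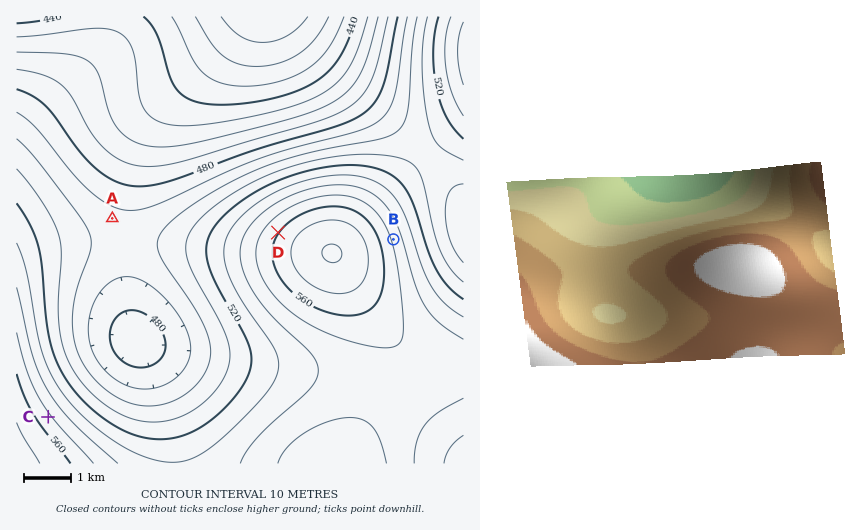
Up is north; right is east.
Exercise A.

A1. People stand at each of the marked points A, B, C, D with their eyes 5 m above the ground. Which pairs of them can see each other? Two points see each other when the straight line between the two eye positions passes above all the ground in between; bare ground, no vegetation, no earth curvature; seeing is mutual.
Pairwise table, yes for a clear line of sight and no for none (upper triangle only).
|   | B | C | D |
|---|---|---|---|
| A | no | yes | yes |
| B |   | no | no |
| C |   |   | yes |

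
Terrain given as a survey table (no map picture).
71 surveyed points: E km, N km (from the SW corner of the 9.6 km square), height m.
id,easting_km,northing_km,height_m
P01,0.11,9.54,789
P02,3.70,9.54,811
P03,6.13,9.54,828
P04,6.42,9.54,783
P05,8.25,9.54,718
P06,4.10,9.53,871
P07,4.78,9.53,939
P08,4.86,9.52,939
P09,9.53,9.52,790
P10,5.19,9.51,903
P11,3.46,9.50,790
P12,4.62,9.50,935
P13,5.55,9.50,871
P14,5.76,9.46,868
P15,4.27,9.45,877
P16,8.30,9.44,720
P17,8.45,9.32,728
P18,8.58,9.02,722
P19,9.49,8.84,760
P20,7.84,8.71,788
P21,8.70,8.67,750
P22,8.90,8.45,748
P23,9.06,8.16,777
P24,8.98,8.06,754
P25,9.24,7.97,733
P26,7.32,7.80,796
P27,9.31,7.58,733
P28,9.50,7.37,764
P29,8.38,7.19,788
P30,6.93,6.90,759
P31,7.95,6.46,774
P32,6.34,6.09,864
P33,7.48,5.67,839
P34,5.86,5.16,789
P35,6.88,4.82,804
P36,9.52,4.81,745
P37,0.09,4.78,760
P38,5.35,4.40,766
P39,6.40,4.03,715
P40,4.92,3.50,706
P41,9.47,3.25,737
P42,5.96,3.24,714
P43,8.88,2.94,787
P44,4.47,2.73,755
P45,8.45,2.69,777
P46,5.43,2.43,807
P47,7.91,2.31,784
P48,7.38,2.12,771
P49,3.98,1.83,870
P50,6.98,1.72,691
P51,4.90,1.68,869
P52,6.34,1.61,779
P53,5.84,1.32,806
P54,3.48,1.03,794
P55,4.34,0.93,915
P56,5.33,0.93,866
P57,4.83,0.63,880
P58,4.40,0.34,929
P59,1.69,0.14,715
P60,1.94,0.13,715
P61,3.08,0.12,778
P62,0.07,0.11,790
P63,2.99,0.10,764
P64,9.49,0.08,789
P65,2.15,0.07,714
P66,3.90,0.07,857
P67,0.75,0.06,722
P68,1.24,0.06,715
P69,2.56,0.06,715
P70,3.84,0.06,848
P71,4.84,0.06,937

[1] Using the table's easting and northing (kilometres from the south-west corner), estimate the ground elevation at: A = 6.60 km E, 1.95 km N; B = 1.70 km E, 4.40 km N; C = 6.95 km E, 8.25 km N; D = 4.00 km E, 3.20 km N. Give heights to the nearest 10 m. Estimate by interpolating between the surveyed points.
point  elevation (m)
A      710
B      750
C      790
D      720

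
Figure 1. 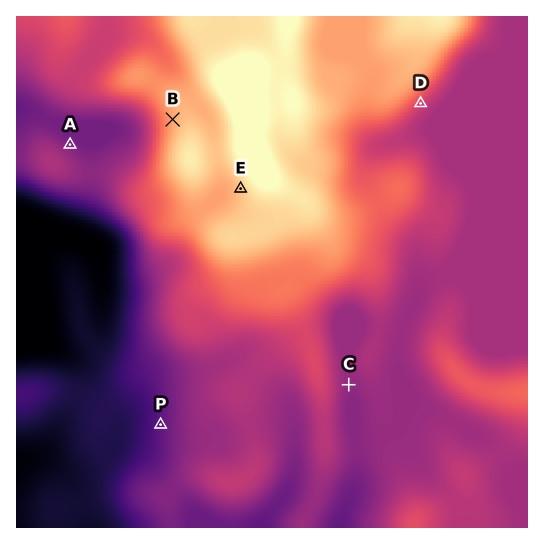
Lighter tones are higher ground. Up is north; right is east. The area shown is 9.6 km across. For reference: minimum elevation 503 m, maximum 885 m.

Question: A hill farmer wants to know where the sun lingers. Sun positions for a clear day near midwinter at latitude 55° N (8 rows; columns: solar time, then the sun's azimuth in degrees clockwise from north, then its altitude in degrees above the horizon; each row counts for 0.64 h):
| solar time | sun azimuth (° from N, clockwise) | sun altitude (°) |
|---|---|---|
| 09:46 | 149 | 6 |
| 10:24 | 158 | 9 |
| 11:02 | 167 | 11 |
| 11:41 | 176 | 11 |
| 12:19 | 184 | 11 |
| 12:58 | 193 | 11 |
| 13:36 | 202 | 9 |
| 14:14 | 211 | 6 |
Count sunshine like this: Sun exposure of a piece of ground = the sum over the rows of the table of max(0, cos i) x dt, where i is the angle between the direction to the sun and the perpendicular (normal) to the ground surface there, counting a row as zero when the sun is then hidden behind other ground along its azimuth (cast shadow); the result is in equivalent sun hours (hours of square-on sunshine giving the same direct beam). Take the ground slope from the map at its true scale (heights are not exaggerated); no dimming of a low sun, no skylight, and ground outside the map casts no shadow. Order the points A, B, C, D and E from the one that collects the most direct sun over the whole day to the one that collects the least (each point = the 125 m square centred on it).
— D > E ≈ C ≈ B > A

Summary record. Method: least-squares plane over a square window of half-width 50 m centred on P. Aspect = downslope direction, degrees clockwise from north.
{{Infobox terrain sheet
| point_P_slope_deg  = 5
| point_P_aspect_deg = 273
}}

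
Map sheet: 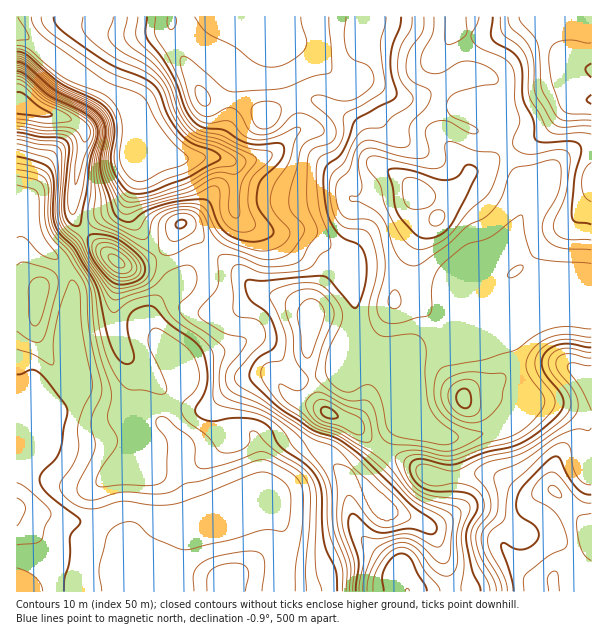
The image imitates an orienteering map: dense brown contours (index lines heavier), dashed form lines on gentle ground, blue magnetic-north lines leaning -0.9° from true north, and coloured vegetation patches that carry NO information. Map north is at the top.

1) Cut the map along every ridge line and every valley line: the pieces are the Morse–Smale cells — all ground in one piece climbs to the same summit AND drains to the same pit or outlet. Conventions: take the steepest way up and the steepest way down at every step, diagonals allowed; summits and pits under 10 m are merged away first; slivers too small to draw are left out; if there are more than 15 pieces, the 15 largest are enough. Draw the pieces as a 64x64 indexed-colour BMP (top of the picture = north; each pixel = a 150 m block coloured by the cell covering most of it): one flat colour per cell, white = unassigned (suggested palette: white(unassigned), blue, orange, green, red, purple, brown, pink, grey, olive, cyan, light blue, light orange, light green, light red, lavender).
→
<image width="64" height="64" href="data:image/bmp;base64,Qk12CAAAAAAAAHYAAAAoAAAAQAAAAEAAAAABAAQAAAAAAAAIAAATCwAAEwsAABAAAAAAAAAA////ALR3HwAOf/8ALKAsACgn1gC9Z5QAS1aMAMJ34wB/f38AIr28AM++FwDox64AeLv/AIrfmACWmP8A1bDFAFVVVVVVVVVVVVVVVVVVWZmZmZmZmZAAABERERERERERVVVVVVVVVVVVVVVVVVVZmZmZmZmZkAAAERERERERERFVVVVVVVVVVVVVVVVVVVWZmZmZmZmQAAAREREREREREVVVVVVVVVVVVVVVVVVVVZmZmZmZkAAAABERERERERERVVVVVVVVVVVVVVVVVVVVmZmZmZkAAAABERERERERERFVVVVVVVVVVVVVVVVVVVWZmZmZkAAAAAEREREREREREVVVVVVVVVVVVVVVVVVVVZmZmZkAAAAAERERERERERERVVVVVVVVVVVVVVVVVVVZmZmZmQAAAAERERERERERERFVVXd3d1VVVVVVVVVVVVmZmZmQAAABEREREREREREREXd3d3d3d3d3d3dEREmZmZmZmZAAARERERERERERERERd3d3d3d3d3d3dEREREmZmZmZkAARERERERERERERERF3d3d3d3d3d3d0REREREmZmZmQAREREREREREREREREXd3d3d3d3d3d3REREREREmZmZARERERERERERERERERd3d3d3d3d3d3RERERERESZmZkAERERERERERERERERF3d3d3d3d3d3dEREREREREmZlEABEREREREREREREREXd3d3d3d3d3d0RERERERERElERAARERERERERERERERd3d3Znd3d3d3REREREREREREREABERERERERERERERF3dmZmZmZnd3dEREREREREREREQAARER3d0REREREREXdmZmZmZmZmdEREREREREREREQAAAEd3d3d3RERERERdmZmZmZmZmZkREREREREREREAAAAAR3d3d3d3REREREAAAZmZmZmZmRERERERERERAAAAAAB3d3d3d3d0REREQAAAGZmZmZmZkREREREREREAAAAAB3d3d3d3d3RERERAAAABmZmZmZmREREREREREAAAAAA3d3d3d3d3dEREREAAAAGZmZmZmZEREREREREQAAAAADd3d3d3d3dEREREQAAAAZmZmZmaqRERERERKqrsAAADd3d3d3d3d0RERERAAAABmZmZmZqpEREREREqqu7sADd3d3d3d3d3REREREAAAAGZmZmZmqqqkREREqqu7uwiIiI3d3d3d3REREREQAAAGZmZmZmqqqqqkREqqq7u7uIiIiI3d3d3dERERERAAAAZmZmZmaqqqqqqqqqqqu7u4iIiIiIjMzBEREREREAAABmZmZmaqqqqqqqqqqqq7u7iIiIiIiIjMzMEREREQAAAGZmZmZqqqqqqqqqqqqru7uIiIiIiIiIiMzMERERAAAAZmZmZmqqqqqqqqqqqru7u4iIiIiIiIiIiMzMzMwAAABmZmZmZqqqqqqqqqq7u7u7iIiIiIiIiIiIiMzMzAAAAGZmZmZmaqqqqqqru7u7u7iIiIiIgoiIiIiIjMzMAAAAZmZmZmZgqqqqqru7u7u7uIiIiCIiKIiIiIiMzMwAAABmZmZmZmAKqqqru7u7u7u4iIIiIiIiiIiIiMzMzAAAAAZmZgBmAACqqru7u7u7uyIiIiIiIiIoiIiMzMzMAAAAAAYAAAAAAAq7u7u7u7u7IiIiIiIiIiIoiMzMzMwAAAAAAAAAAAAAALu7u7u7u//yIiIiIiIiIiIszMzMzAAAAAAAAAAAAAAAC7u7u7u///8iIiIiIiIiIizMzMzMAAAADgAAAAAAAAAAu7///////yIiIiIiIiIiIszMzMwAAAAO4AAAAAAAAAC/////////IiIiIiIiIiIizMzMzAAAAO7u4AAAAAAAAP////////8iIiIiIiIiIiIszMzMAAAA7u7uAAAAAAAA/////////yIiIiIiIiIiIizMzMwAAAAO7u7gAAAAAAD/////////IiIiIiIiIiIiLMzMzAAAAA7u7uAAAAAAAP////////IiIiIiIiIiIiIjPMzMAAAADu7u4AAAAAAA////////IiIiIiIiIiIiIjM8zMwAAAAO7u7gAAAAAAD///////8iIiIiIiIiIiIjMzPMzAAAAA7u7uAAAAAAAAAA////8iIiIiIiIiIiIiMzMzzMAAAADu7u4AAAAAAAAAAP///yIiIiIiIiIiIiMzMzMzMAAAAA7u7gAAAAAAAAAAD//yIiIiIiIiIiIiMzMzMzMwAAAA7u7uAAAAAAAAAAAA8iIiIiIiIiIiIzMzMzMzMzAAAA7u7u4AAAAAAAAAAAAiIiIiIiIiIiMzMzMzMzMzMA7u7u7u4AAAAAAAAAAAACIiIiIiIiIiMzMzMzMzMzM+7u7u7u7gAAAAAAAAAAAAIiAiIiIiIjMzMzMzMzMzMz7u7u7u7gAAAAAAAAAAAAAAACIiIjMzMzMzMzMzMzMzPu7u7u4AAAAAAAAAAAAAAAAAAiIjMzMzMzMzMzMzMzM+7u7uAAAAAAAAAAAAAAAAAAADMzMzMzMzMzMzMzMzMz7u7gAAAAAAAAAAAAAAAAAAAAAzMzMzMzMzMzMzMzMzPu7gAAAAAAAAAAAAAAAAAAAAAAMzMzMzMzMzMzMzMzM+7gAAAAAAAAAAAAAAAAAAAAAAAzMzAAADMzMzMzMzMz4AAAAAAAAAAAAAAAAAAAAAAAAAMwAAAAMzMzMzMzMzMAAAAAAAAAAAAAAAAAAAAAAAAAAAAAAAADMzMzMzMzMwAAAAAAAAAAAAAAAAAAAAAAAAAAAAAAAAMzMzMzMzMz"/>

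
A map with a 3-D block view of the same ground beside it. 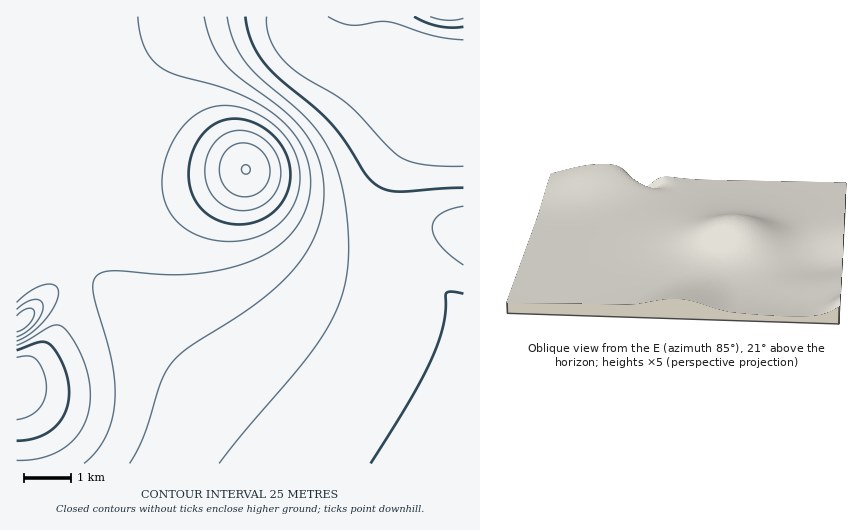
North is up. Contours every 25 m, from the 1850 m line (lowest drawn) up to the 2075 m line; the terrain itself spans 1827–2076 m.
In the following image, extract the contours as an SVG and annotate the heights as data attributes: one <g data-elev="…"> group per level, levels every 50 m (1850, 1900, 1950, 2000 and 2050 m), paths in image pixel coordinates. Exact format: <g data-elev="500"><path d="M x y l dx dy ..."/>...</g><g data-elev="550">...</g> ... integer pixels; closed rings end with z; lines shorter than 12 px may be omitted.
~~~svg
<g data-elev="1850"><path d="M463 166l-42-2-14-3-9-6-50-51-14-10-33-19-17-14-8-11-6-11-3-12 0-10"/><path d="M328 17l13 6 10 2 28-3 11 0 43 14 30 4"/></g><g data-elev="1900"><path d="M219 463l25-31 57-67 24-33 11-20 7-19 4-20 2-22-2-29-4-29-6-25-9-20-9-15-13-15-45-40-15-15-12-21-7-25"/><path d="M17 316l5-5 6-3 5 1 1 3-1 6-4 6-6 5-6 3"/><path d="M463 206l-12 3-10 5-6 6-3 8 2 8 6 9 9 10 14 10"/><path d="M430 17l17 3 16-2"/></g><g data-elev="1950"><path d="M84 463l12-11 10-15 6-18 3-19 0-18-3-21-19-68 0-9 3-7 6-4 10-2 54 4 31-1 28-5 26-8 23-12 18-16 12-19 6-22 0-18-4-17-8-17-12-15-19-16-24-13-26-10-41-11-16-8-9-8-7-12-4-14-2-16"/><path d="M17 302l12-10 13-7 11-1 3 2 2 4 0 5-2 7-10 17-15 14-14 8"/></g><g data-elev="2000"><path d="M17 441l21-4 9-4 8-6 10-15 3-9 1-11-1-13-4-12-7-14-7-9-5-2-5 0-23 8"/><path d="M234 224l11 0 11-2 17-10 8-8 5-9 3-9 1-11-1-10-3-11-12-17-8-7-10-7-11-3-10-1-10 1-8 3-7 4-8 7-10 19-3 21 3 19 9 15 15 11z"/></g><g data-elev="2050"><path d="M240 196l10 0 9-4 7-7 4-10-1-10-5-11-7-7-11-4-9 1-8 4-6 7-3 11 0 10 4 10 7 7z"/></g>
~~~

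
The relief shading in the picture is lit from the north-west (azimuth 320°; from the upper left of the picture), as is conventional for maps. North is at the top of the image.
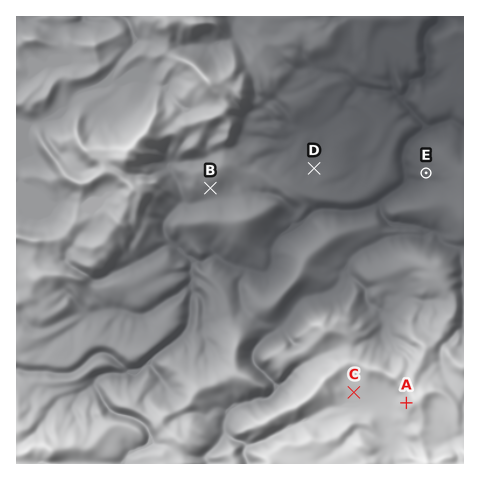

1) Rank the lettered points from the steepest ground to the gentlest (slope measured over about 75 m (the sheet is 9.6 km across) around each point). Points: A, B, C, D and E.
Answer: A B E D C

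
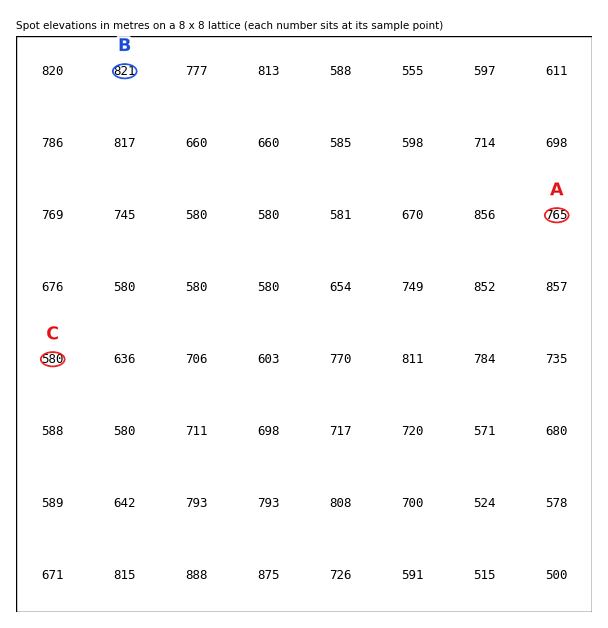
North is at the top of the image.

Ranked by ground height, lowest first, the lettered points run C A B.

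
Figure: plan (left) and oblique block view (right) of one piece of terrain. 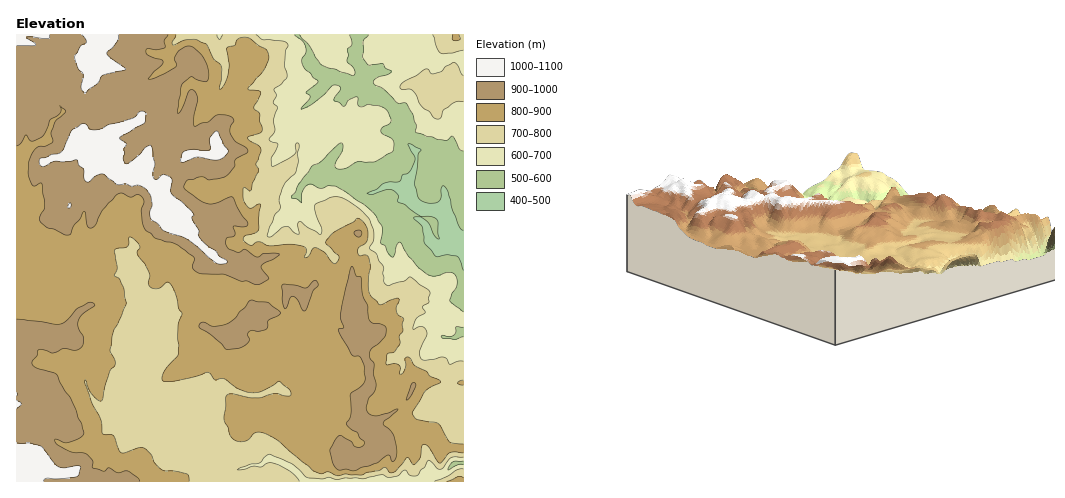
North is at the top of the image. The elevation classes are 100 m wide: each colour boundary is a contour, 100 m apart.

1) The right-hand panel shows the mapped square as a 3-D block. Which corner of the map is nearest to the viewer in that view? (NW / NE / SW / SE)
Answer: SW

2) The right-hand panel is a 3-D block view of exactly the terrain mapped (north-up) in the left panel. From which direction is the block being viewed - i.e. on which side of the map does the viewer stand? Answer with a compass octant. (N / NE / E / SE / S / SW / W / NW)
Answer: SW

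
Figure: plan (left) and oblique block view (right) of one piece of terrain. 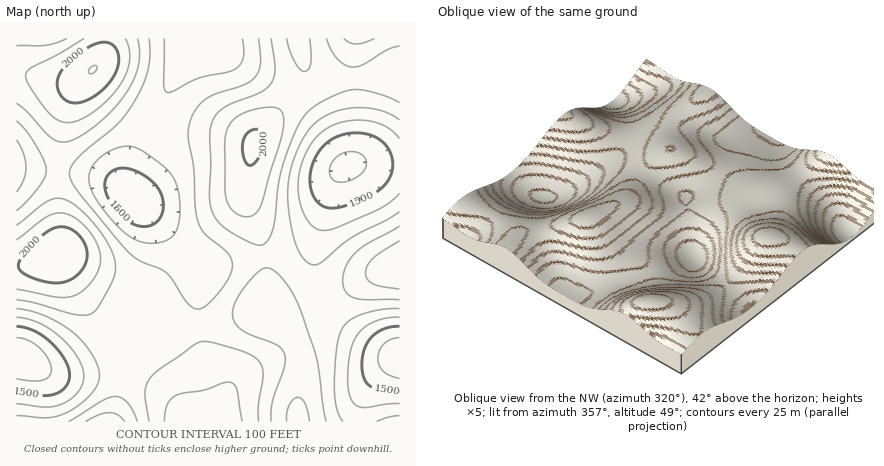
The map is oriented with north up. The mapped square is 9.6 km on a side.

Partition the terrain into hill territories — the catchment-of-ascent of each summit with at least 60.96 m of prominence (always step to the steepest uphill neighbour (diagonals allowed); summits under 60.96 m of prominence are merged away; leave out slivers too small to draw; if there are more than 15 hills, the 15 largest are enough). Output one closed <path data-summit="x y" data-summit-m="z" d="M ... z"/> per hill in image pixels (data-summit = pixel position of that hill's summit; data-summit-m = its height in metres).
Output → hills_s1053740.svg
<path data-summit="254 144" data-summit-m="616" d="M400 38l-204 0 0 8-7 6-7 10-43 80-11 34 2 18 74 74-5 24-2 24 6 36 18 42-5 28 142 0 3-20 9-16 18-20 12-8-2-2-14-5-14-8-26-18-19-21-10-30 2-34 10-38 12-28 7-8 6-2 48 2z"/><path data-summit="60 254" data-summit-m="640" d="M20 169l-4 1 0 252 27 0 0-40-5-12-8-7 14 8 14 4 54 1 26 5 28 14 11 11 11 16 26 0 6-16 1-12-17-40-6-26 0-30 6-28-3-6-55-55-34-28-32-8z"/><path data-summit="92 70" data-summit-m="641" d="M194 38l-178 0 0 130 76 7 20 6 18 14-2-19 8-26 46-88 7-10 7-6z"/><path data-summit="400 266" data-summit-m="607" d="M374 164l-26 1-12 13-19 62-2 34 10 30 19 21 30 21 26 11 0-191z"/><path data-summit="106 422" data-summit-m="599" d="M34 365l-1 1 8 10 3 12 0 34 143 0-10-16-11-11-22-12-32-7-54-1-14-4z"/>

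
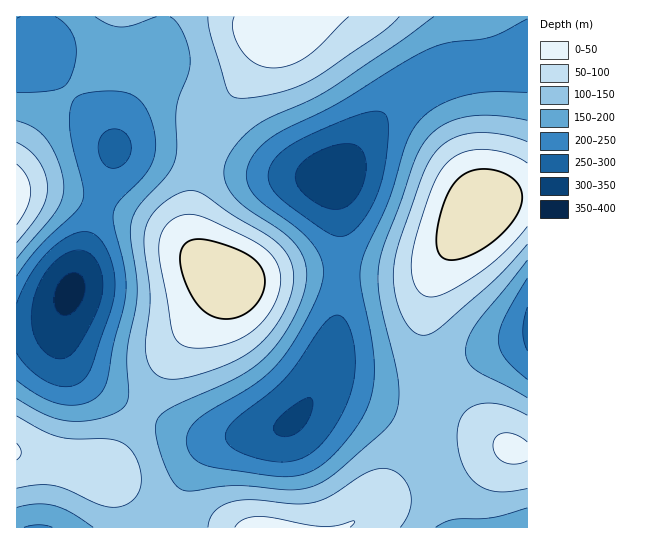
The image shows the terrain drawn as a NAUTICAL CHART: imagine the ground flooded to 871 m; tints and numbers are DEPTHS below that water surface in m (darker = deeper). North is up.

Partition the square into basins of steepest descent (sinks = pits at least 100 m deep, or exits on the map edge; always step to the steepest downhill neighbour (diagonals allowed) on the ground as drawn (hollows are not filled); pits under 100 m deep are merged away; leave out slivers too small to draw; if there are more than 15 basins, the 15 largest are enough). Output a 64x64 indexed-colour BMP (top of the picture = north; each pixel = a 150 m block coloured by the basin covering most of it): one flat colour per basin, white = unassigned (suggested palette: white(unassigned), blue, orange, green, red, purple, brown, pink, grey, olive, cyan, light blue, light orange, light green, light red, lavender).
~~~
<image width="64" height="64" href="data:image/bmp;base64,Qk12CAAAAAAAAHYAAAAoAAAAQAAAAEAAAAABAAQAAAAAAAAIAAATCwAAEwsAABAAAAAAAAAA////ALR3HwAOf/8ALKAsACgn1gC9Z5QAS1aMAMJ34wB/f38AIr28AM++FwDox64AeLv/AIrfmACWmP8A1bDFACIiIiIiIiERERERERERERERERERESIiIiIiIiIiIiIiIiIiIiIiIREREREREREREREREREREiIiIiIiIiIiIiIiIiIiIiIhEREREREREREREREREREREiIiIiIiIiIiIiIiIiIiIiERERERERERERERERERERERIiIiIiIiIiIiIiIiIiIiERERERERERERERERERERERERIiIiIiIiIiIiIiIiIiIRERERERERERERERERERERERERIiIiIiIiIiIiIiIiIRERERERERERERERERERERERERERIiIiIiIiIiIiIiIhEREREREREREREREREREREREREREREiIiIiIiIiIiIiIREREREREREREREREREREREREREREREiIiIiIiIiIiIiERERERERERERERERERERERERERERERESIiIiIiIiIiIREREREREREREREREREREREREREREREREzMiIiIiIiIiEREREREREREREREREREREREREREREREzMyIiIiIiIiIhERERERERERERERERERERERERERERMzMzIiIiIiIiIiERERERERERERERERERERERERERERMzMzMiIiIiIiIiIhERERERERERERERERERERERERERMzMzMyIiIiIiIiIiERERERERERERERERERERERERERMzMzMzIiIiIiIiIiIhERERERERERERERERERERERERMzMzMzMiIiIiIiIiIiERERERERERERERERERERERERMzMzMzMyIiIiIiIiIiIhERERERERERERERERERERERMzMzMzMzIiIiIiIiIiIiEREREREREREREREREREREREzMzMzMzMiIiIiIiIiIiIhERERERERERERERERERERETMzMzMzMyIiIiIiIiIiIiERERERERERERERERERERETMzMzMzMzIiIiIiIiIiIiIhERERERERERERERERERERMzMzMzMzMiIiIiIiIiIiIiIREREREREREREREREREREzMzMzMzMyIiIiIiIiIiIiIiERERERERERERERERERETMzMzMzMzIiIiIiIiIiIiIiIRERERERERERERERERERMzMzMzMzMiIiIiIiIiIiIiIiEREREREREREREREREREzMzMzMzMyIiIiIiIiIiIiIiIhERERERERERERERERETMzMzMzMzIiIiIiIiIiIiIiIiIRERERERERERERERERMzMzMzMzMiIiIiIiIiIiIiIiIhERERERERERERERERETMzMzMzMyIiIiIiIiIiIiIiIiIRERERERERERERERERMzMzMzMzIiIiIiIiIiIiIiIiIhEREREREREREREREREzMzMzMzMiIiIiIiIiIiIiIiIRERERERERERERERERERMzMzMzMyIiIiIiIiIiIiIiIREREREREREREREREREREzMzMzMzIiIiIiIiIiIiIiIhERERERERERERERERERERMzMzMzMiIiIiIiIiIiIiIhERERERERERERERERERERETMzMzMyIiIiIiIiIiIiIiERERERERERERERERERERERMzMzMzIiIiIiIiIiIiIiIRERERERERERERERERERERETMzMzMiIiIiIiIiIiIiIhEREREREREREREREREREREREzMzMyIiIiIiIiIiIiIiERERERERERERERERERERERERMzMzIiIiIiIiIiIiIiIRERERERERERERERERERERERETMzMiIiIiIiIiIiIiIhERERERERERERERERERERERERERESIiIiIiIiIiIiIiERERERERERERERERERERERERERERIiIiIiIiIiIiIiIhEREREREREREREREREREREREREREiIiIiIiIiIiIiIiERERERERERERERERERERERERERESIiIiIiIiIiIiIiIRERERERERERERERERERERERERERIiIiIiIiIiIiIiIhEREREREREREREREREREREREREREiIiIiIiIiIiIiIiERERERERERERERERERERERERERESIiIiIiIiIiIiIiIhERERERERERERERERERERERERERIiIiIiIiIiIiIiIiEREREREREREREREREREREREREREiIiIiIiIiIiIiIiIRERERERERERERERERERERERERESIiIiIiIiIiIiIiIiERERERERERERERERERERERERERIiIiIiIiIiIiIiIiIhEREREREREREREREREREREREREiIiIiIiIiIiIiIiIiERERERERERERERERERERERERESIiIiIiIiIiIiIiIiIhERERERERERERERERERERERERIiIiIiIiIiIiIiIiIiIREREREREREREREREREREREREiIiIiIiIiIiIiIiIiIiERERERERERERERERERERERESIiIiIiIiIiIiIiIiIiIRERERERERERERERERERERERIiIiIiIiIiIiIiIiIiIiEREREREREREREREREREREREiIiIiIiIiIiIiIiIiIiIhERERERERERERERERERERESIiIiIiIiIiIiIiIiIiIiERERERERERERERERERERERIiIiIiIiIiIiIiIiIiIiIhEREREREREREREREREREREiIiIiIiIiIiIiIiIiIiIhERERERERERERERERERERESIiIiIiIiIiIiIiIiIiIiERERERERERERERERERERER"/>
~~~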